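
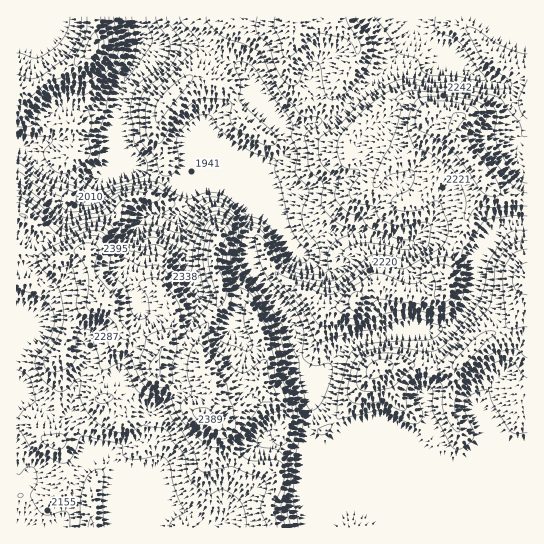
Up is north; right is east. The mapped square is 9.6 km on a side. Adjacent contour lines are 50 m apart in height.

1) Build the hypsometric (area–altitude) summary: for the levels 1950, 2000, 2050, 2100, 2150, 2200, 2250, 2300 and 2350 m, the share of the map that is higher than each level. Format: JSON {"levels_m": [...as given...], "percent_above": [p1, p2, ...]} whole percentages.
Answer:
{"levels_m": [1950, 2000, 2050, 2100, 2150, 2200, 2250, 2300, 2350], "percent_above": [93, 87, 80, 71, 53, 38, 26, 15, 7]}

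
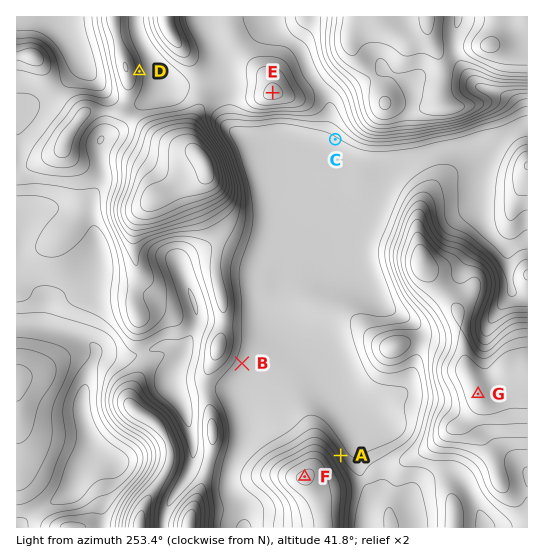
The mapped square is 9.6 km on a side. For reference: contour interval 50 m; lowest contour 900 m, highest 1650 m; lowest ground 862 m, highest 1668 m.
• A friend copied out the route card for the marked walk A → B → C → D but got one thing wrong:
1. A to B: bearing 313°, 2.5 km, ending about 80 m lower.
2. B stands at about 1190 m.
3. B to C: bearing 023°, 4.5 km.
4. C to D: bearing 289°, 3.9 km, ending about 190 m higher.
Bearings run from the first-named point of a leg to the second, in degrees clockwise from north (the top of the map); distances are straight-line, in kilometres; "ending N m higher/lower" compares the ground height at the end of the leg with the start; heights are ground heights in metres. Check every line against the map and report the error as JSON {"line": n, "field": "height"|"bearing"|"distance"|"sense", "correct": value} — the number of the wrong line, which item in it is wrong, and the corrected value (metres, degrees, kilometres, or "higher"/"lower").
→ {"line": 2, "field": "height", "correct": 1070}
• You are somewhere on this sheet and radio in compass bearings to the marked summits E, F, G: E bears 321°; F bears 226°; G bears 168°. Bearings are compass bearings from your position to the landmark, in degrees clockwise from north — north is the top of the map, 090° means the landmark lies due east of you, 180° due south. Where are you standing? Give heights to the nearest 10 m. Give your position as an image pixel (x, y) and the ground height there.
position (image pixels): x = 462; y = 325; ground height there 1450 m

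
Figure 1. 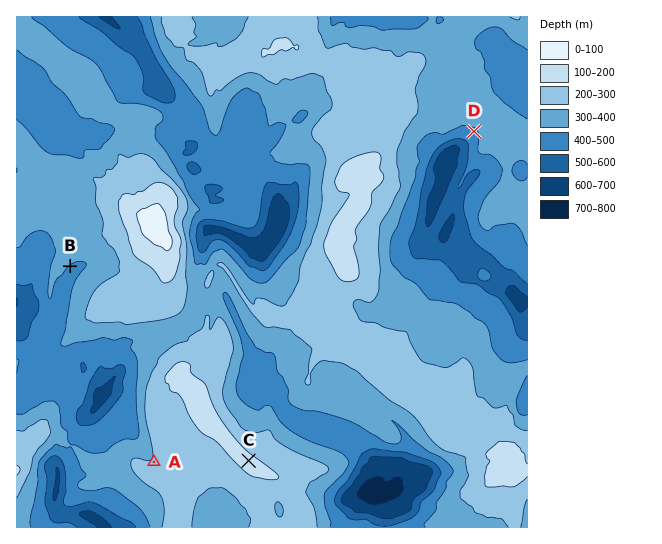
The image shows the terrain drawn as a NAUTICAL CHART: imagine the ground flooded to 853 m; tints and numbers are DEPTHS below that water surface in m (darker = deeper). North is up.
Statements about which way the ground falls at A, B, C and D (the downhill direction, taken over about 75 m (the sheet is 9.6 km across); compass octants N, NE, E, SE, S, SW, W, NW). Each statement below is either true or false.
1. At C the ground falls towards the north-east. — true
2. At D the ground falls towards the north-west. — false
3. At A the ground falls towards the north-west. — true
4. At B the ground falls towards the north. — false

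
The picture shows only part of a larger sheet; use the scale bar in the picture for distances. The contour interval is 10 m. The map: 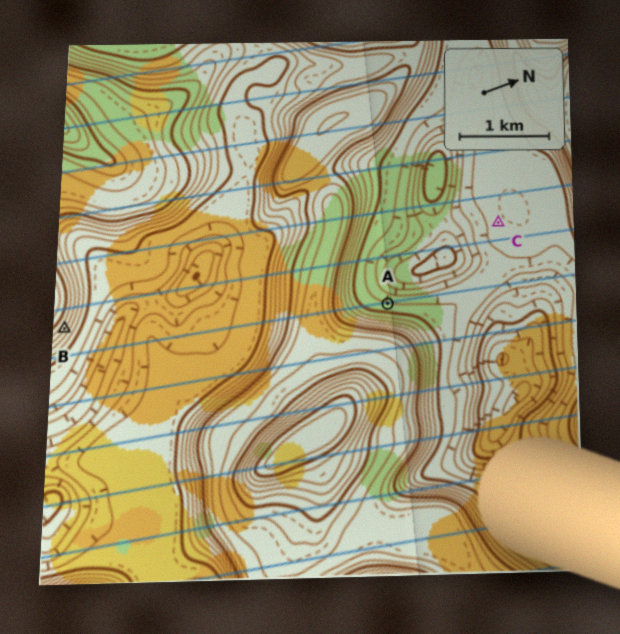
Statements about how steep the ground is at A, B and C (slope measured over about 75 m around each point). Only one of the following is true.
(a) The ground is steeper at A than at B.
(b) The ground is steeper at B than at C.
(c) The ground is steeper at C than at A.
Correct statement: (b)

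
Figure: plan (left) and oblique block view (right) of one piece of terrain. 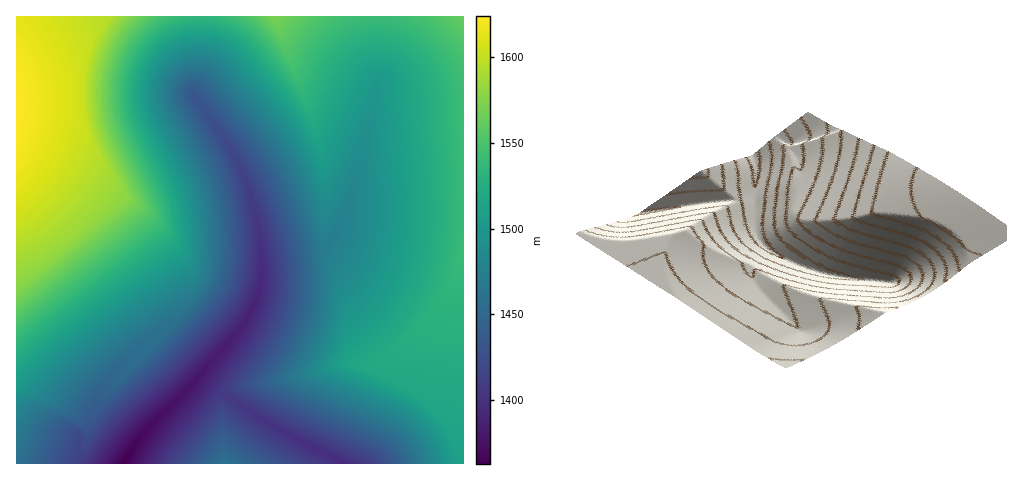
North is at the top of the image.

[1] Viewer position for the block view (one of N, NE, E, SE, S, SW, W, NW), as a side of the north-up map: NE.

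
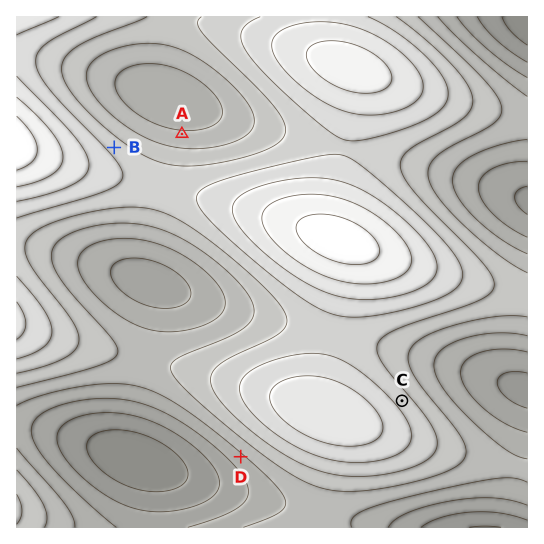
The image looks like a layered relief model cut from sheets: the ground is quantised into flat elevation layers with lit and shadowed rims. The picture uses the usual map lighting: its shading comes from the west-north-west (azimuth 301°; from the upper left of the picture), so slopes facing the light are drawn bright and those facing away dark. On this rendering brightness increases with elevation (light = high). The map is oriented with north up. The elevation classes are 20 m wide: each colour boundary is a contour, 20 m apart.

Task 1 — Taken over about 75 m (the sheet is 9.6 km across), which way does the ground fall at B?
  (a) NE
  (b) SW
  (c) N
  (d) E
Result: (a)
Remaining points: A N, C NE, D SW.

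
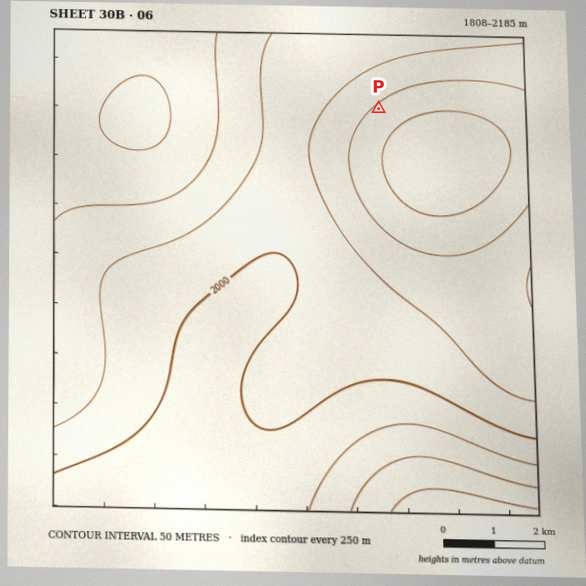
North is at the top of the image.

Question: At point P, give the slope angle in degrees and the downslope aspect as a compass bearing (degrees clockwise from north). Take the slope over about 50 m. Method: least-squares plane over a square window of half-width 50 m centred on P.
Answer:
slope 5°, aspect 139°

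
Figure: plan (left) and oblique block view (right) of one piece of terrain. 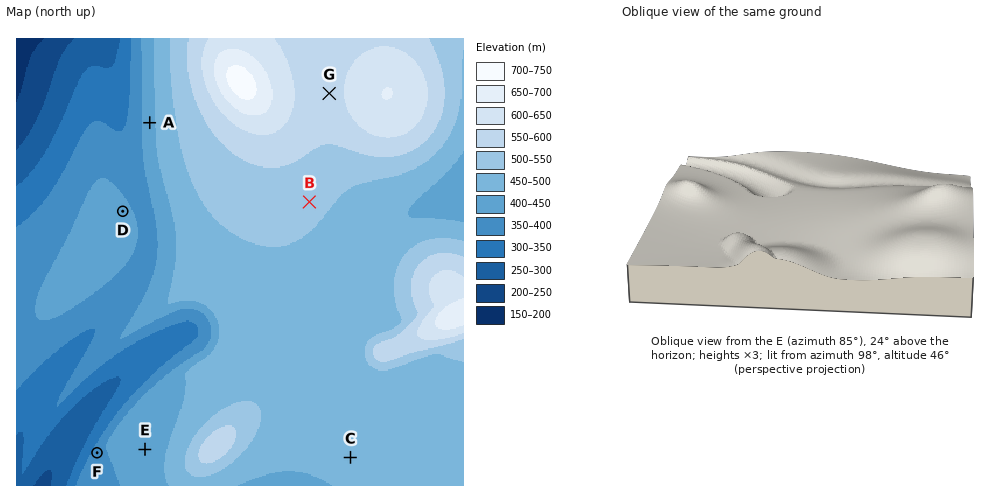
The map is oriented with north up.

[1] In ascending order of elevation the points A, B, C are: A C B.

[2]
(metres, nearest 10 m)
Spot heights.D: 410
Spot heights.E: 420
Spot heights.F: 380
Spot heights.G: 580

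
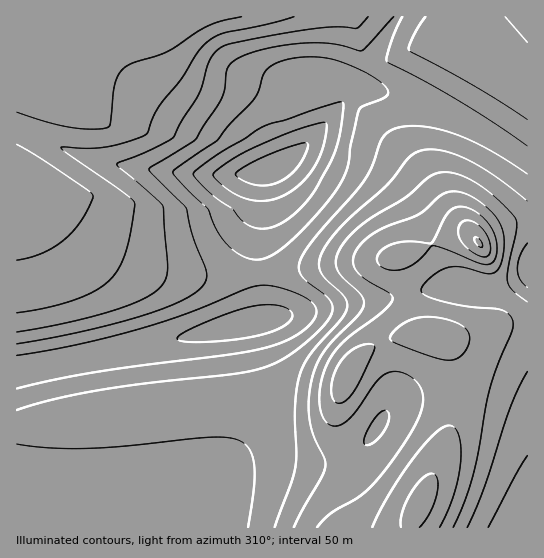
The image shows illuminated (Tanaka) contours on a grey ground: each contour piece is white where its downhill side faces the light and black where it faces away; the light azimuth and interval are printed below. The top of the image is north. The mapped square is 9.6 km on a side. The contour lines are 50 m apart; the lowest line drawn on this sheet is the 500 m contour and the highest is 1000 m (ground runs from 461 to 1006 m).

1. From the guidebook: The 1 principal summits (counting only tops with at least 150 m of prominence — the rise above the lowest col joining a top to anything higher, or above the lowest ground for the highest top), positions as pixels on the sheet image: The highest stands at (479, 243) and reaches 1006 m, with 545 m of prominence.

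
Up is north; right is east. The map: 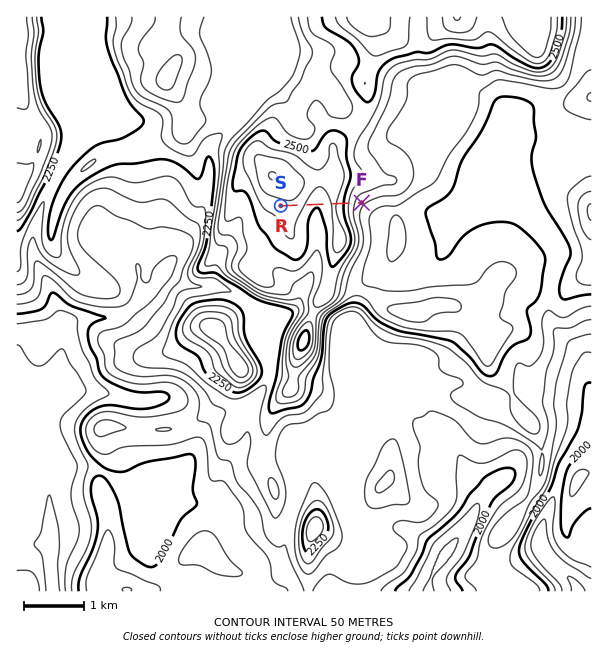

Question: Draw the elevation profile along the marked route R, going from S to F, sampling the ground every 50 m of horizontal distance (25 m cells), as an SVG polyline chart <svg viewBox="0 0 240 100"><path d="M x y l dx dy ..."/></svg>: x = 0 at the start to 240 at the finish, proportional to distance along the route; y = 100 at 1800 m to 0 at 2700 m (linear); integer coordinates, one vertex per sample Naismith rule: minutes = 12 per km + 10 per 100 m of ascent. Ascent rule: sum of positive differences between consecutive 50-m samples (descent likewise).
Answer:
<svg viewBox="0 0 240 100"><path d="M0 13l9 0 9-1 9 0 9 1 8 0 9 1 9 1 9 2 9 1 9 2 9 1 9 1 8-1 9-1 9-1 9-1 9-1 9-1 9 1 9 2 9 3 8 4 9 3 9 3 9 2 9 2 9 1"/></svg>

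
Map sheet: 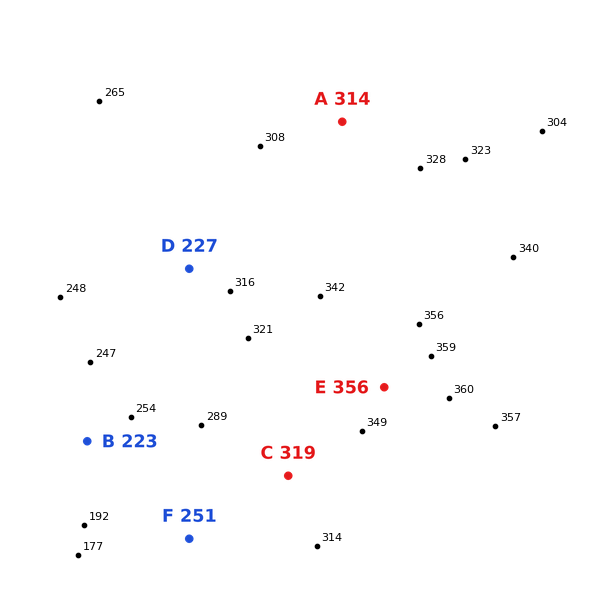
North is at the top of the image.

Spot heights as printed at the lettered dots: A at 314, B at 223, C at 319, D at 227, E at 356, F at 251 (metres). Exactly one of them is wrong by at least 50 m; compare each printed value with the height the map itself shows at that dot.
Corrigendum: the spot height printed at D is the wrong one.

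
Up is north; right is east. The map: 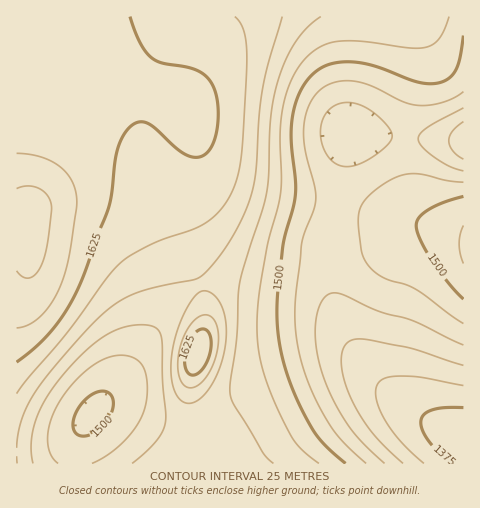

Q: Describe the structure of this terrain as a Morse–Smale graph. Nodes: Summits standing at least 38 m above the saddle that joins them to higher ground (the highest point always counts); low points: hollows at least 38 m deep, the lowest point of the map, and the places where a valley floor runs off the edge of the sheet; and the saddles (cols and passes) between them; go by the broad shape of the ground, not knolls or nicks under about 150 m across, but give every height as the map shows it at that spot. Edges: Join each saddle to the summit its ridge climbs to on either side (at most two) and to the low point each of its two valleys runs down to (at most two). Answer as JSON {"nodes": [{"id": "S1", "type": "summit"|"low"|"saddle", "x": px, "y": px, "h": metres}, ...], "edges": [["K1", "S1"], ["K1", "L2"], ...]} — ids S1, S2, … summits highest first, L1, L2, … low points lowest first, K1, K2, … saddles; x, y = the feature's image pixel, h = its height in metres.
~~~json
{"nodes": [
{"id": "S1", "type": "summit", "x": 28, "y": 211, "h": 1685},
{"id": "S2", "type": "summit", "x": 197, "y": 353, "h": 1650},
{"id": "S3", "type": "summit", "x": 463, "y": 245, "h": 1529},
{"id": "L1", "type": "low", "x": 463, "y": 441, "h": 1357},
{"id": "L2", "type": "low", "x": 463, "y": 141, "h": 1407},
{"id": "L3", "type": "low", "x": 92, "y": 414, "h": 1494},
{"id": "K1", "type": "saddle", "x": 148, "y": 88, "h": 1628},
{"id": "K2", "type": "saddle", "x": 199, "y": 285, "h": 1574},
{"id": "K3", "type": "saddle", "x": 194, "y": 426, "h": 1562},
{"id": "K4", "type": "saddle", "x": 335, "y": 208, "h": 1467}],
"edges": [["K1", "S1"], ["K1", "L2"], ["K1", "L3"], ["K2", "S1"], ["K2", "S2"], ["K2", "L1"], ["K2", "L3"], ["K3", "S1"], ["K3", "S2"], ["K3", "L1"], ["K3", "L3"], ["K4", "S1"], ["K4", "S3"], ["K4", "L1"], ["K4", "L2"]]}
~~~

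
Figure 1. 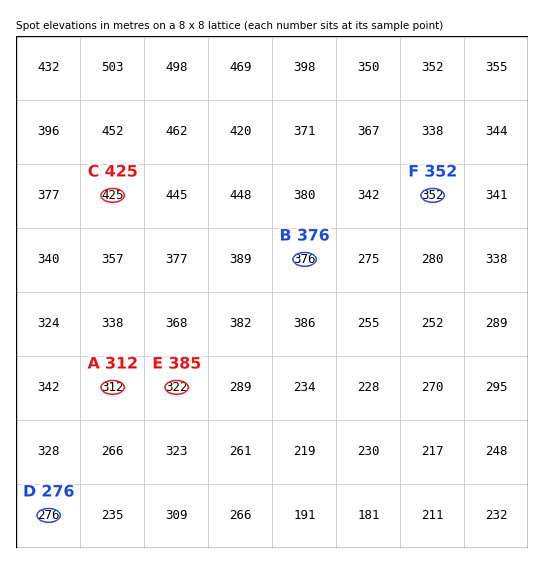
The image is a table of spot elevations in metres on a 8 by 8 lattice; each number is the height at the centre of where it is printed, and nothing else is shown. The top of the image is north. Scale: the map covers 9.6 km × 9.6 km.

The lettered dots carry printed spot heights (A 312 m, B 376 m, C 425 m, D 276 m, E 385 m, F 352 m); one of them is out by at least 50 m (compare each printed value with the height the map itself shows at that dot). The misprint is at E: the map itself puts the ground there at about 322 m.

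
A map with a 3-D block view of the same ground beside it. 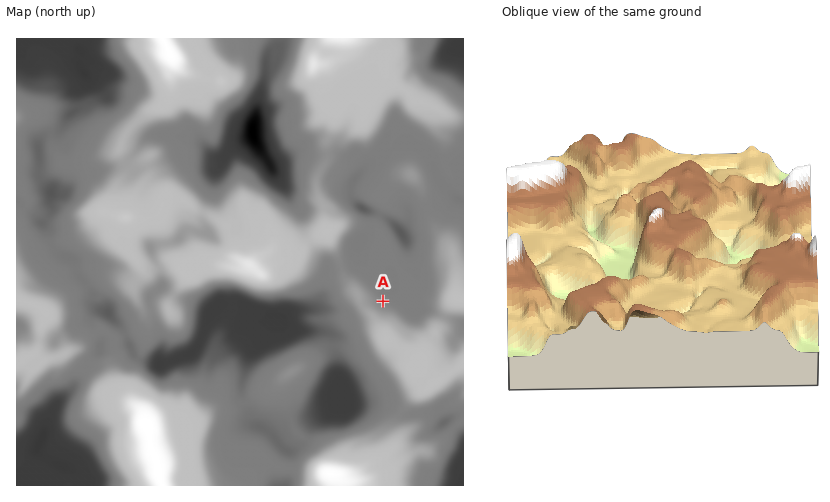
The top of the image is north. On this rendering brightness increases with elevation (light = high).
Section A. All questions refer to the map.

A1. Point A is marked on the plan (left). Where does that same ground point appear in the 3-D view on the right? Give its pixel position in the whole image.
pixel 635 297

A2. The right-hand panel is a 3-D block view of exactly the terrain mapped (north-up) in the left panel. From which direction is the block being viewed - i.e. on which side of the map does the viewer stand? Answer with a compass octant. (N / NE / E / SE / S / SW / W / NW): E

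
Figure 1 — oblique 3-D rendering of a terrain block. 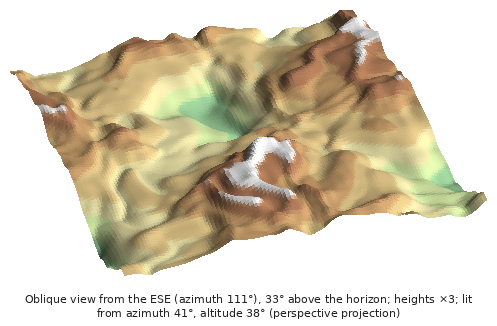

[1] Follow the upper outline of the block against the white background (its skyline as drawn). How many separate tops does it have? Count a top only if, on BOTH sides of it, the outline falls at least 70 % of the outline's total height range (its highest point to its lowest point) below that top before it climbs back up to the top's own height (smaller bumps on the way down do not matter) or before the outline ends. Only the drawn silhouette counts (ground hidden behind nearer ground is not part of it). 0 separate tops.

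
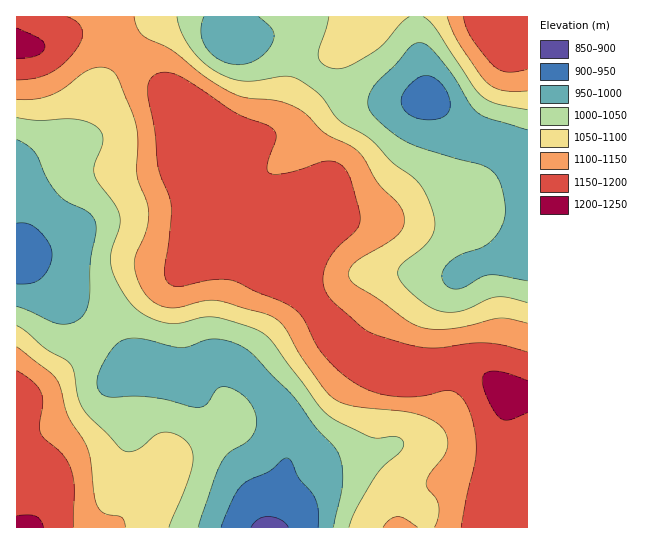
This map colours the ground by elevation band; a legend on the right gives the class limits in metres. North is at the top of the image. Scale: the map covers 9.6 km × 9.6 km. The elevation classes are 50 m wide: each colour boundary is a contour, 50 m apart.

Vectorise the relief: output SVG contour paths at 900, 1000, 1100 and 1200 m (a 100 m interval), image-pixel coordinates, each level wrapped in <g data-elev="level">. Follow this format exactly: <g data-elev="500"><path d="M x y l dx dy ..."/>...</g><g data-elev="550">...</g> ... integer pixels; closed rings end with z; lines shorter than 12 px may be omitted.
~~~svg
<g data-elev="900"><path d="M251 527l7-8 11-3 12 4 7 7"/></g><g data-elev="1000"><path d="M198 527l17-49 7-17 8-9 18-11 6-8 3-11-3-12-5-9-7-7-9-5-8-2-8 2-10 14-8 4-8 0-37-9-19-2-24 1-7-2-5-4-2-5 2-13 12-23 6-6 6-4 8-2 10 1 30 7 11 2 8-2 17-6 12-1 19 5 14 10 41 42 22 30 18 19 6 9 3 13 1 16-10 44"/><path d="M527 281l-36-6-9 2-23 12-8-1-6-3-3-6 0-5 6-11 11-8 27-10 8-7 7-9 3-10 1-10-5-27-6-9-10-7-61-17-22-10-14-10-14-14-5-8 0-8 3-8 4-7 20-19 14-17 6-5 7 0 9 6 14 15 11 15 14 25 7 8 12 6 38 12"/><path d="M17 139l11 7 7 7 12 26 11 15 9 8 23 12 5 7 1 8-6 33-1 39-3 10-5 7-10 5-12 1-42-18"/><path d="M259 17l14 13 1 5-1 7-6 9-9 8-9 4-11 2-9-2-8-3-8-5-6-6-4-7-2-8 0-8 3-9"/></g><g data-elev="1100"><path d="M125 527l-3-9-17-5-5-3-3-5-3-11-5-43-5-10-16-26-11-34-7-9-33-25"/><path d="M418 527l-13-9-7-1-8 2-7 8"/><path d="M527 323l-26-5-47 10-16 1-13-1-16-6-31-23-23-14-4-4-2-6 3-9 9-8 35-21 6-8 3-8-2-8-3-7-22-23-16-28-11-9-26-13-19-19-12-8-19-6-33-3-24-12-17-11-30-24-28-14-5-7-4-12"/><path d="M17 99l18 0 16-4 12-6 22-17 9-4 12 0 8 4 5 9 17 42 2 18-1 34 11 34-1 20-11 25-2 8 3 15 7 16 10 9 13 6 11 0 24-7 13-1 55 16 8 4 6 6 21 36 20 28 10 10 8 3 12 3 59 7 14 5 11 7 8 10 0 13-4 9-14 18-3 8 2 6 7 8 3 8 0 12-4 10"/><path d="M447 17l12 26 27 39 8 5 8 3 25 1"/></g><g data-elev="1200"><path d="M44 527l-3-7-6-4-18 0"/><path d="M527 380l-20-7-13-2-9 3-3 7 7 20 6 12 6 6 4 1 5 0 17-7"/><path d="M17 58l12 0 8-3 6-4 2-5-2-4-4-4-22-10"/></g>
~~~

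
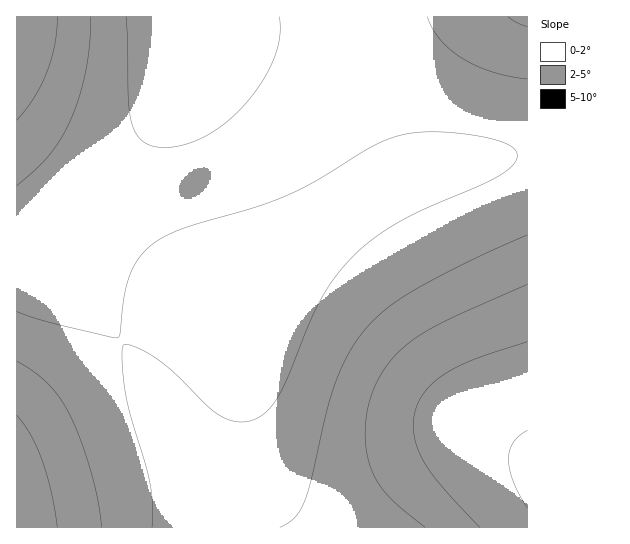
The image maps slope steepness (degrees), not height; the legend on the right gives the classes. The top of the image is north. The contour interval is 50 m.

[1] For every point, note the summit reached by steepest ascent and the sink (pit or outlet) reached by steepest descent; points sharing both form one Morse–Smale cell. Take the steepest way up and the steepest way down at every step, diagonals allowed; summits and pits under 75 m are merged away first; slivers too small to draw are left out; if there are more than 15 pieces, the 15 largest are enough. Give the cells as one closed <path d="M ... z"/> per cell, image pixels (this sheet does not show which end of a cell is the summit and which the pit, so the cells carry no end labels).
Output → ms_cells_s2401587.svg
<path d="M527 155l-13 0-67 9-38 12-44 24-51 36-45 37-32 32-14-5-29 1-40 18-36 24-102 82 0 102 511 1z"/><path d="M527 16l-338 0-2 33-8 30-11 24-19 30-30 36-77 80-26 5 0 169 86-68 52-36 24-12 23-7 22 0 14 5 32-32 45-37 31-23 40-25 30-15 32-9 67-9 13 0z"/><path d="M187 16l-171 1 1 236 10 0 15-4 77-80 30-36 19-30 13-32 7-32z"/>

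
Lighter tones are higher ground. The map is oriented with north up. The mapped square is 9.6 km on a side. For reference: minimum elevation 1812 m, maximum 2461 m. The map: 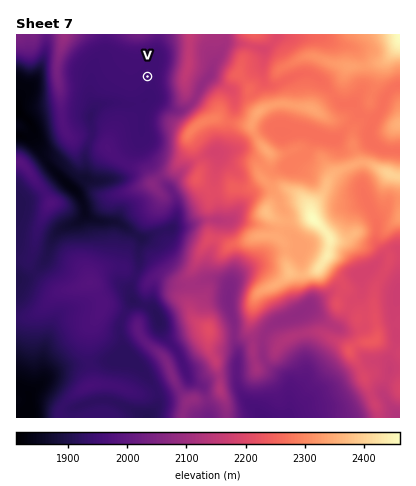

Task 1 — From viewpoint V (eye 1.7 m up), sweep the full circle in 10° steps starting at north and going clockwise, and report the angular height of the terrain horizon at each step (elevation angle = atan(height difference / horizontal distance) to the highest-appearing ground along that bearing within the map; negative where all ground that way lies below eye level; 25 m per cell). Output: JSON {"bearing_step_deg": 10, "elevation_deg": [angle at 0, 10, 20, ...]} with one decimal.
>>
{"bearing_step_deg": 10, "elevation_deg": [3.3, 2.4, 2.4, 3.9, 7.2, 8.6, 9.8, 11.0, 12.0, 12.5, 12.2, 10.9, 10.0, 11.1, 11.3, 9.9, 5.6, 2.8, 2.3, 0.5, 0.4, 0.6, 0.1, 0.5, 0.6, 0.9, 1.7, 2.1, 2.5, 3.2, 2.9, 1.1, 1.3, 2.4, 3.6, 3.9]}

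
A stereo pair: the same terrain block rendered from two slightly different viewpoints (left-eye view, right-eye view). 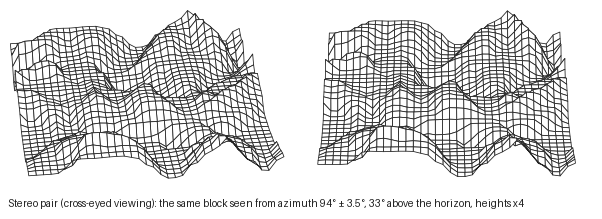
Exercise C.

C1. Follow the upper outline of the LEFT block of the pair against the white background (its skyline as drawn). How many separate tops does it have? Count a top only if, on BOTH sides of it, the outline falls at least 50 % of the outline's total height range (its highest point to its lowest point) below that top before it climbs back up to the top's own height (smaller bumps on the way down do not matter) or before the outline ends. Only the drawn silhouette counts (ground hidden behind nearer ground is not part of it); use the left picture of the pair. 0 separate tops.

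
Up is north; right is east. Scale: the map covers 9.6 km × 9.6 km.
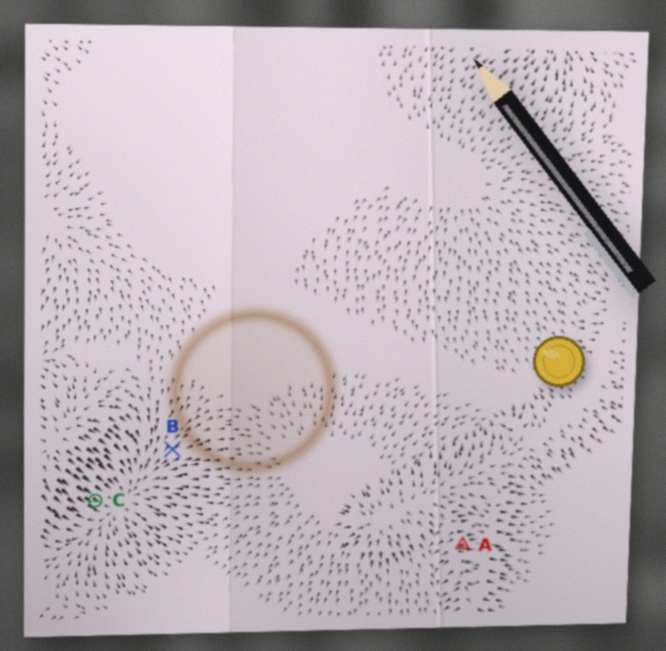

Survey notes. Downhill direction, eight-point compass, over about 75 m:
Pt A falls E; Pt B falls SW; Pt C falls SE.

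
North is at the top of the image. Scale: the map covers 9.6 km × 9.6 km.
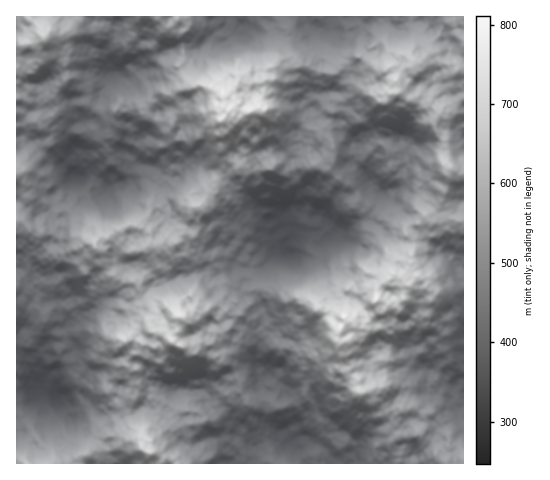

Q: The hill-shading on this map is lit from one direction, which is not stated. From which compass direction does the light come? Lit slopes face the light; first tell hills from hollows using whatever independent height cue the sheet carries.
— N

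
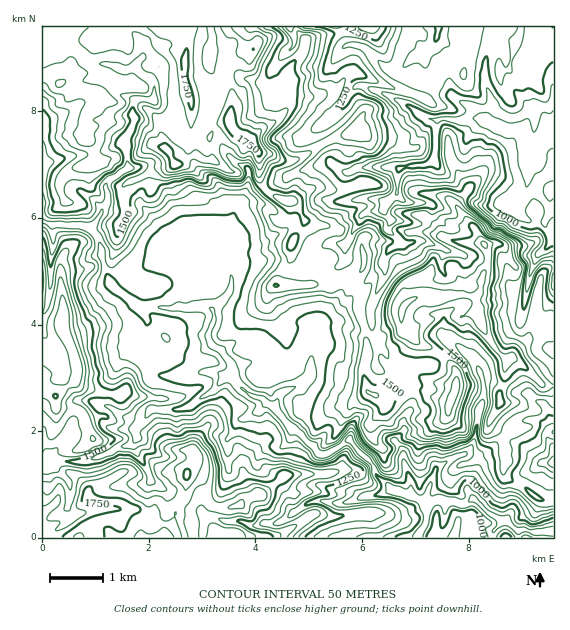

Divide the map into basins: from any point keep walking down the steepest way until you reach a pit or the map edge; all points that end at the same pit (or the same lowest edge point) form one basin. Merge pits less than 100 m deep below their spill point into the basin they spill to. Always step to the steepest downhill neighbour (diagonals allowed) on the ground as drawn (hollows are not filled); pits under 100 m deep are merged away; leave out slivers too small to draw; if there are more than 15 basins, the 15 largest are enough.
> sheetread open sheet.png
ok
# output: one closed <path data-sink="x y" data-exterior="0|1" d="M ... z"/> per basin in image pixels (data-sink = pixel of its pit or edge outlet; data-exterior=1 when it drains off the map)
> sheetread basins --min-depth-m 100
<path data-sink="549 132" data-exterior="0" d="M553 26l-510 0-1 155 17 2 9-12 8-4 15-4 14 0 7 4 15 16 18-8 10-6 14-2 12-4 12-8 19 6-2-25 6-10 13-4 6 9 16 8 6 8 2 5 0 27 6 10 19 12 9 1 12 18-4 11-10 13-1 17-4 6-4 14-5 4 56 0 10-6 11 0 0 8 8 8-3 17 6 15 2 17-4 31 3 13 5 6 8 3 12 0 16-7 10-1 18 9 12 4 4-1 6-18 0-10-3-5-14-15-21-10-17-15 1-21 6-6 14-6 10 3 27-4 12 3 5-2 1 20 4 12 15 24 10 8 5-1 7 4 24 23 10 1z"/><path data-sink="553 532" data-exterior="1" d="M229 122l-13 4-6 10 2 25-19-6-12 8-12 4-14 2-10 6-18 8-19-18-17-2-23 8-9 12-17 0 0 206 13 7 0 7 4 4 17 2 6 3 7 19 10 14 2 8 12 24 11-6 5 0 11 6 11 0 8-4 22-3 7 5 12 4 5 8 2 12 6 6-4 8 1 10 9 10 9 5 325 0 1-37-17-3-16-13-14-7-4-5 3-10-3-23-1-4-13-12 12-23-2-8 6-12 2-21-10-9-15-24-4-12-1-18-14-3-26 4-14-3-14 6-7 8 1 22 16 12 21 10 14 15 3 5 0 10-6 19-16-4-18-9-10 1-16 7-12 0-8-3-5-6-3-13 4-31-2-17-6-15 3-17-8-8 0-8-11 0-10 6-56 0 5-4 4-14 4-6 1-17 10-13 4-11-12-18-9-1-19-12-6-10 0-27-2-5-6-8-16-8z"/><path data-sink="553 463" data-exterior="1" d="M512 358l-6 5-1 18-6 12 2 8-12 24 13 11 1 4 3 19-3 9 2 8 20 11 12 11 7 3 9 0 1-114-11-2-16-16z"/>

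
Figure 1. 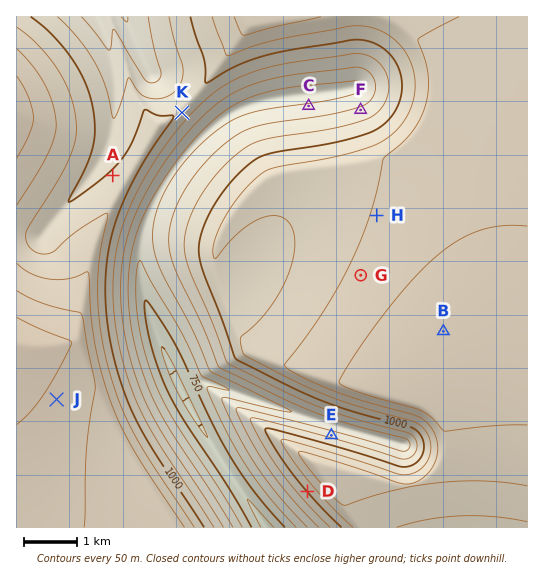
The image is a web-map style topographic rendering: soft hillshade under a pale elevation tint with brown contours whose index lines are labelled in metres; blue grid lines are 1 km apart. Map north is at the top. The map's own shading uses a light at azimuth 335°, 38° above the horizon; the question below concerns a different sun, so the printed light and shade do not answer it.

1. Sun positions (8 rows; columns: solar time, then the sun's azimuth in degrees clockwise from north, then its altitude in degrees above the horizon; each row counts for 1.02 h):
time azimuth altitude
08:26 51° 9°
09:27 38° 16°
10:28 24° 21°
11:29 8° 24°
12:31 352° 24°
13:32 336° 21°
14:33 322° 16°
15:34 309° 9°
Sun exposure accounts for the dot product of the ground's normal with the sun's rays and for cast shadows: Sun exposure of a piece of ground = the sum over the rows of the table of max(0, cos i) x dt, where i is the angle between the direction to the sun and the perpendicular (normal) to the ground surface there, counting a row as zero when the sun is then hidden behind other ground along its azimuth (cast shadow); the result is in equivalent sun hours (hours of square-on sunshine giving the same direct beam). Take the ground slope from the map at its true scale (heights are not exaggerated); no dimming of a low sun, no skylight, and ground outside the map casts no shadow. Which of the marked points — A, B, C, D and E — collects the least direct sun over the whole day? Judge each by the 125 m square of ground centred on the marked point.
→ D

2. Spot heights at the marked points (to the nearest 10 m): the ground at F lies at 910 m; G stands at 1110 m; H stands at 1100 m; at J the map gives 1190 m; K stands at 990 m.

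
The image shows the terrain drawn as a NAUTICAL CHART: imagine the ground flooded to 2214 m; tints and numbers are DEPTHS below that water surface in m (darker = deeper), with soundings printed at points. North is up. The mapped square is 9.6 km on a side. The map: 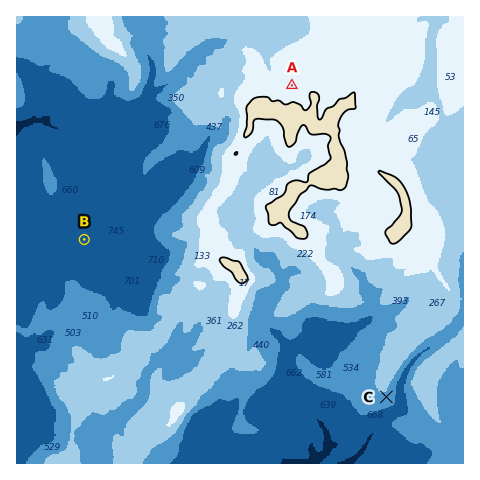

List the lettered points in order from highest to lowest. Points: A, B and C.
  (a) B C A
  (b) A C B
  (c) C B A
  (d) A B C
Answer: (b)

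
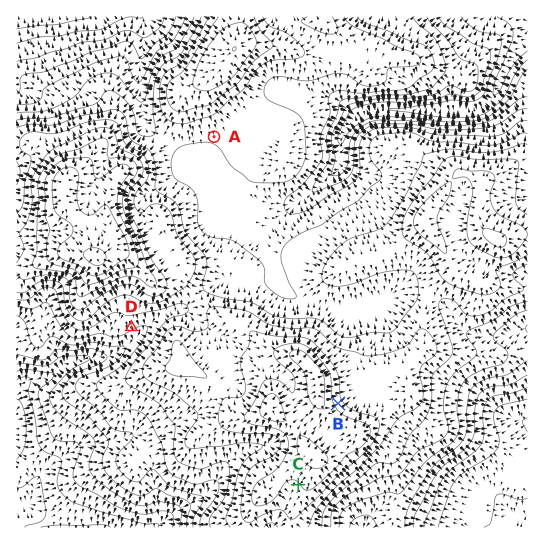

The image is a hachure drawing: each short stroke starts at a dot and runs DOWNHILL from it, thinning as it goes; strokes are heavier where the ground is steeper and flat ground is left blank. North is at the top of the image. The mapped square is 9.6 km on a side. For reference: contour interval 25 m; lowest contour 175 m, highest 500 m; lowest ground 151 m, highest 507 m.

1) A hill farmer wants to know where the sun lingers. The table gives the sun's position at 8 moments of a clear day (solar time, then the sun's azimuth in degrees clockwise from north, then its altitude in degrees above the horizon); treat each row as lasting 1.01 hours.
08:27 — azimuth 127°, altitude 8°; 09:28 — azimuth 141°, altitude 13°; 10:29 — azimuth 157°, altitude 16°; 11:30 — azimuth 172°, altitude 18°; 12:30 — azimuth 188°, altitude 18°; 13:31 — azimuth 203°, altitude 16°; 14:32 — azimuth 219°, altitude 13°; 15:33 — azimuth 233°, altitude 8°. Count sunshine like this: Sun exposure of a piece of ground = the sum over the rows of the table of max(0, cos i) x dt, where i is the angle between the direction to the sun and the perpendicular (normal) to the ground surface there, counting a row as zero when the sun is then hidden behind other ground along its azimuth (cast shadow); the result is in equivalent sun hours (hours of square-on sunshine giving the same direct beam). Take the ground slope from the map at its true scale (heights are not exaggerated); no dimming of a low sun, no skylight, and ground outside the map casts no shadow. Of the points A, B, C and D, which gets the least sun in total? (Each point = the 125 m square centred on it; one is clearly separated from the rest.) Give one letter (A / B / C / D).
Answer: B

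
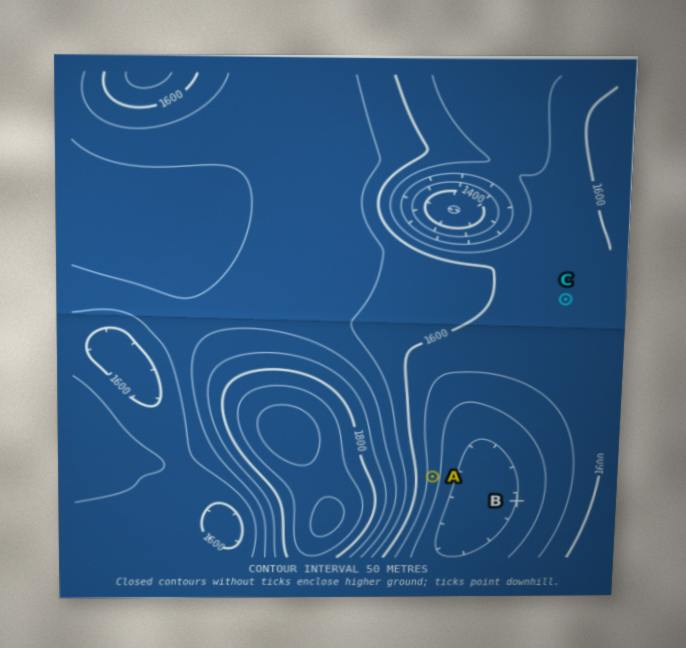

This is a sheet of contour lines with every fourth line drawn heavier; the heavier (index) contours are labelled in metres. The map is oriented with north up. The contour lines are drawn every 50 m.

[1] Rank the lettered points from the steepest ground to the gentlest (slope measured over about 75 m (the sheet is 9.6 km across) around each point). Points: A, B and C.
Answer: A B C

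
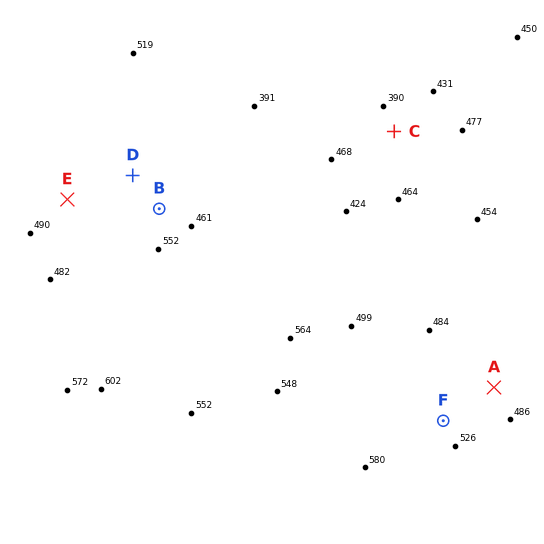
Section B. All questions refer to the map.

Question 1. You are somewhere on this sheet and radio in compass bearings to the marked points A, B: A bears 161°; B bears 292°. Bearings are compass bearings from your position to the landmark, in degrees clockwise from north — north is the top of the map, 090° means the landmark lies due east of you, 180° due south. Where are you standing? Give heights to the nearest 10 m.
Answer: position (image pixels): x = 477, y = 337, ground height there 470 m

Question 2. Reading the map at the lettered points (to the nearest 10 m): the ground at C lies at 400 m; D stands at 500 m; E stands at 520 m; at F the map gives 530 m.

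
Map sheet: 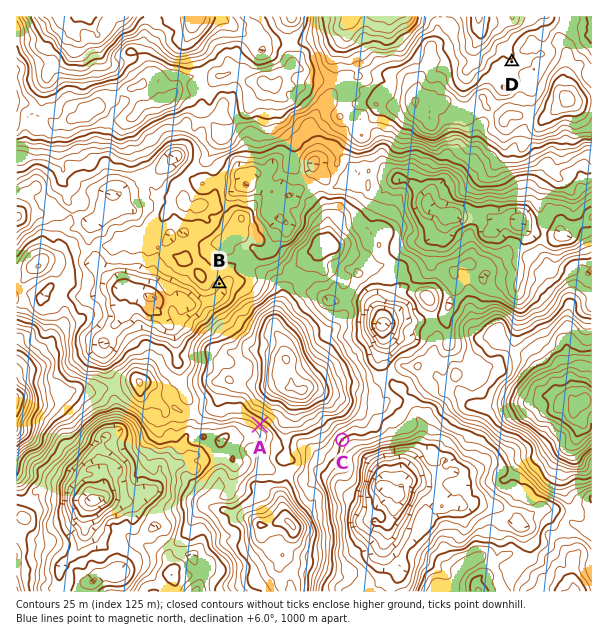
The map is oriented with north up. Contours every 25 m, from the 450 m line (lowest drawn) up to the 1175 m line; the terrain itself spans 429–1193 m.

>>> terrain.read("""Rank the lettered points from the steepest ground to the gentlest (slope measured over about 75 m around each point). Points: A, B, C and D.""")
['A', 'C', 'B', 'D']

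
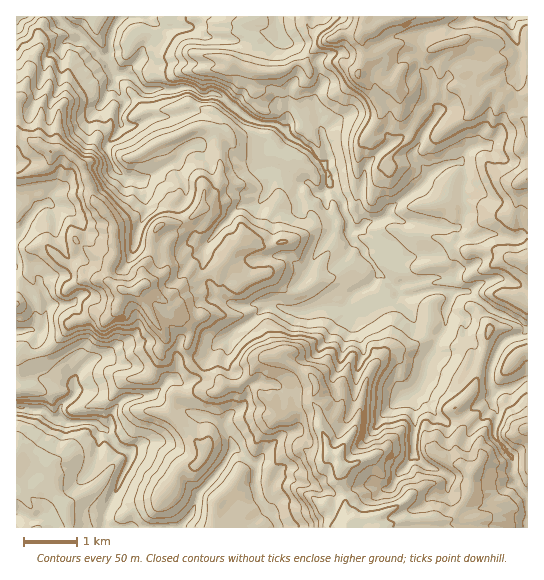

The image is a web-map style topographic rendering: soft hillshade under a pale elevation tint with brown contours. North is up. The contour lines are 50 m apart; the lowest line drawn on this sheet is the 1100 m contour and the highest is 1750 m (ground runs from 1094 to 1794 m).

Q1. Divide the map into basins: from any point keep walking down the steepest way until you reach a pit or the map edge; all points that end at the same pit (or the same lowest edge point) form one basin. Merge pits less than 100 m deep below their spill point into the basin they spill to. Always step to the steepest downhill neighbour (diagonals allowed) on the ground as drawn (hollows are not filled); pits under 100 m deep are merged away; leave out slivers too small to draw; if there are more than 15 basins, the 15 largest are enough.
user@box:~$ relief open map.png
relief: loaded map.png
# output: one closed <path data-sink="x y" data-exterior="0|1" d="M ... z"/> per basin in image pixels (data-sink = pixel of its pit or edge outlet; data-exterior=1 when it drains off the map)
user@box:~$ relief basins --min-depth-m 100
<path data-sink="17 17" data-exterior="1" d="M393 16l-376 0-1 117 35 19 10-3 13 8 9 9 9 24 1 9 20 24 3 30-7 13 0 16 16 9 10 0 10-7 27 25 3 6 14 14 2 6-4 11 1 15 9 10 22 9 6 5 14 0 12-10 8-14 7-4 13-1 33 21 4 6-3 20 6 8 1 16 7 15 0 7 4 6 4 0 4 3 1 5-1 18 6 17 0 17 3 4 1 9 178 0 1-406-9-5-24-28-5 0-6 5-5-9 0-7 14-13-23-18-5-7-20 4-12 5-28-6-11 2-17 11-11 1-5-23 30-15z"/><path data-sink="21 407" data-exterior="0" d="M17 133l-1 394 331 1-2-30-6-17 1-18-1-5-4-3-4 0-4-6 0-7-7-15-1-16-6-8 3-20-4-6-33-21-13 1-7 4-8 14-12 10-14 0-6-5-22-9-9-10-1-15 4-11-2-6-14-14-3-6-27-25-10 7-10 0-16-9 0-16 7-13-3-30-20-24-1-9-9-24-9-9-13-8-10 3z"/><path data-sink="510 17" data-exterior="1" d="M527 16l-133 0-17 11-12 4-4 3 0 7 4 16 8 0 21-12 11-2 28 6 12-5 20-4 5 7 23 18-14 13 0 7 5 9 6-5 5 0 22 26 10 6z"/>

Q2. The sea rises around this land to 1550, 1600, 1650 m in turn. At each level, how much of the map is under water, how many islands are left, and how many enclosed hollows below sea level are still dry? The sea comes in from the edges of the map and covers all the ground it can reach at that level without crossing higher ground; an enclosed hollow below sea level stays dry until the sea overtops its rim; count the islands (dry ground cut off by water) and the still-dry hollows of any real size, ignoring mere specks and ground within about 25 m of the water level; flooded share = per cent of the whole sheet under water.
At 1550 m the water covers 77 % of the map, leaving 1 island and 0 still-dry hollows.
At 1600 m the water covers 87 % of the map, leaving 1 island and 0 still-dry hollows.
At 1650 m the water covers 94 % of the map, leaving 1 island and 0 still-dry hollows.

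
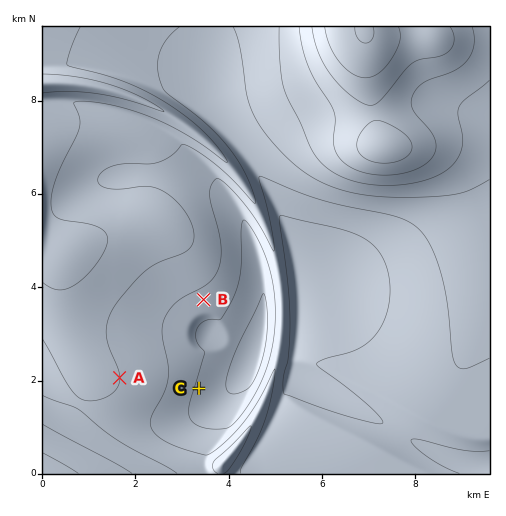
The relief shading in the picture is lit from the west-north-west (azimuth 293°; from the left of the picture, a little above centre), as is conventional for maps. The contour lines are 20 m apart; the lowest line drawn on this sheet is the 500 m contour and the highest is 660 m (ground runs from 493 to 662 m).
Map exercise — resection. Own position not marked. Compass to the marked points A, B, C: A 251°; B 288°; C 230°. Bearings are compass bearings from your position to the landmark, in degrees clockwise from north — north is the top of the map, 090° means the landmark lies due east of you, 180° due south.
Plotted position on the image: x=277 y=323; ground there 525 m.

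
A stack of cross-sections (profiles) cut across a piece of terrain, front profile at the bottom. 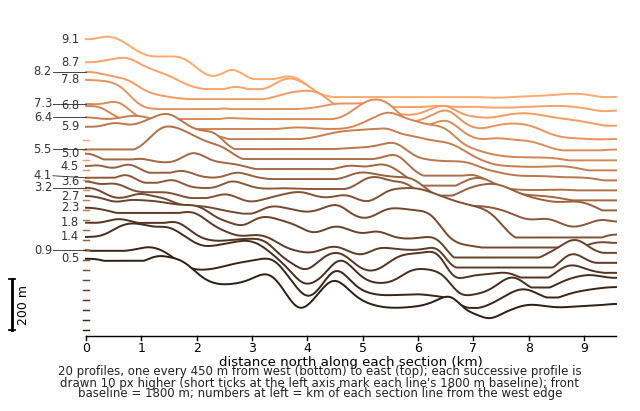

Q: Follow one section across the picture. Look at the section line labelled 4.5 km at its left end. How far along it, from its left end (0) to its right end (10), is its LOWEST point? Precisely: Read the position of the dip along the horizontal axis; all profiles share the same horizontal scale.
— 10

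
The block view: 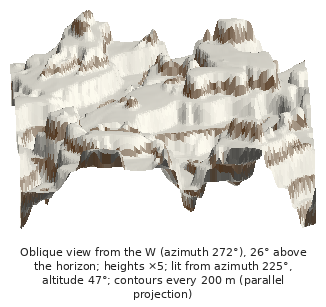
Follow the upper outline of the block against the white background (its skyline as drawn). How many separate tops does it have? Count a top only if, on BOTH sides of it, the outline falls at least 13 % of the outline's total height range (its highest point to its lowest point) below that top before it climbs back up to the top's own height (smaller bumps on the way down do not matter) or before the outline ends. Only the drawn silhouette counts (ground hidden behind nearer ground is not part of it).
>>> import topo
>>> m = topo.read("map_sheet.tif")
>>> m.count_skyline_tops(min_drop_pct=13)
2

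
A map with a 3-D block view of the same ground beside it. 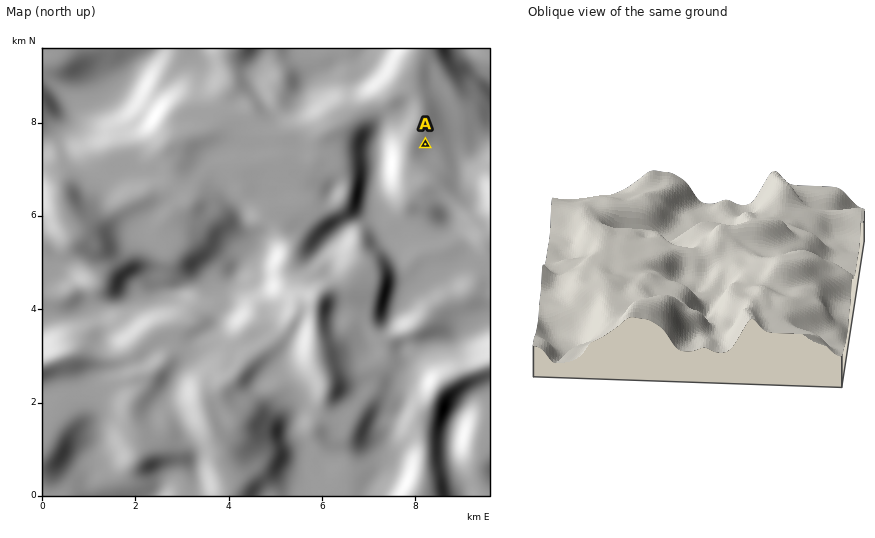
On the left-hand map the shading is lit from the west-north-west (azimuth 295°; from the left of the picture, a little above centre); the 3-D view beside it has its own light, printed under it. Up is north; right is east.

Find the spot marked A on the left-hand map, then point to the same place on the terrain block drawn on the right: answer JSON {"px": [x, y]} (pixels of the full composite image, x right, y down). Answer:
{"px": [619, 199]}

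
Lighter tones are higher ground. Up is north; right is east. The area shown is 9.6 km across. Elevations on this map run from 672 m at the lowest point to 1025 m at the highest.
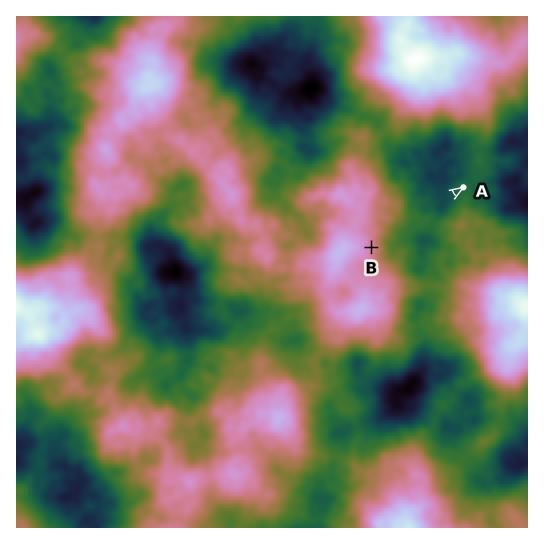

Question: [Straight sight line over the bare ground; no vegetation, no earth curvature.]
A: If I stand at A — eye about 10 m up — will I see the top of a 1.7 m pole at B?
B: Yes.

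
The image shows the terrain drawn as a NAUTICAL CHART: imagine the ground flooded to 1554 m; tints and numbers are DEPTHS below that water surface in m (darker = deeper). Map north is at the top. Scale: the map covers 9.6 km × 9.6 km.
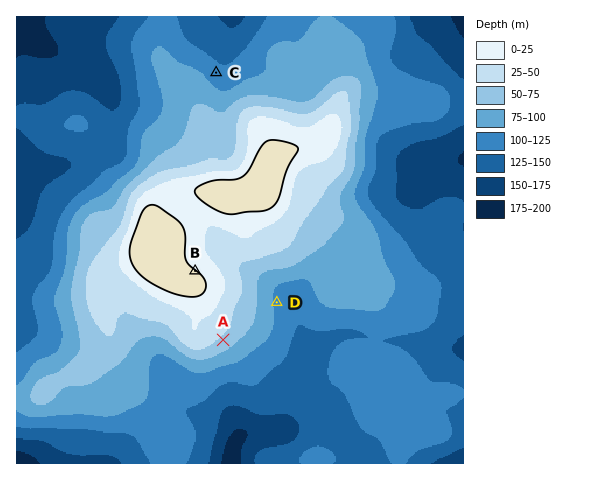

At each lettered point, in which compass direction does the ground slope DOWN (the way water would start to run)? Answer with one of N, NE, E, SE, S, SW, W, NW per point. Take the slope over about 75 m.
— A SE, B NE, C NE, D E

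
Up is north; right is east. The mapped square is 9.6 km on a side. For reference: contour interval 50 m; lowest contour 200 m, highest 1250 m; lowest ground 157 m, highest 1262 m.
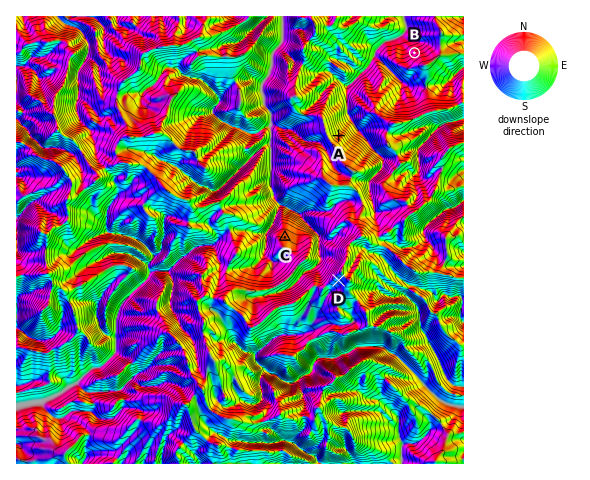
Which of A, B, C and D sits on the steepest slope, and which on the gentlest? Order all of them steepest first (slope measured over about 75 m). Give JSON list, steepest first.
["A", "B", "D", "C"]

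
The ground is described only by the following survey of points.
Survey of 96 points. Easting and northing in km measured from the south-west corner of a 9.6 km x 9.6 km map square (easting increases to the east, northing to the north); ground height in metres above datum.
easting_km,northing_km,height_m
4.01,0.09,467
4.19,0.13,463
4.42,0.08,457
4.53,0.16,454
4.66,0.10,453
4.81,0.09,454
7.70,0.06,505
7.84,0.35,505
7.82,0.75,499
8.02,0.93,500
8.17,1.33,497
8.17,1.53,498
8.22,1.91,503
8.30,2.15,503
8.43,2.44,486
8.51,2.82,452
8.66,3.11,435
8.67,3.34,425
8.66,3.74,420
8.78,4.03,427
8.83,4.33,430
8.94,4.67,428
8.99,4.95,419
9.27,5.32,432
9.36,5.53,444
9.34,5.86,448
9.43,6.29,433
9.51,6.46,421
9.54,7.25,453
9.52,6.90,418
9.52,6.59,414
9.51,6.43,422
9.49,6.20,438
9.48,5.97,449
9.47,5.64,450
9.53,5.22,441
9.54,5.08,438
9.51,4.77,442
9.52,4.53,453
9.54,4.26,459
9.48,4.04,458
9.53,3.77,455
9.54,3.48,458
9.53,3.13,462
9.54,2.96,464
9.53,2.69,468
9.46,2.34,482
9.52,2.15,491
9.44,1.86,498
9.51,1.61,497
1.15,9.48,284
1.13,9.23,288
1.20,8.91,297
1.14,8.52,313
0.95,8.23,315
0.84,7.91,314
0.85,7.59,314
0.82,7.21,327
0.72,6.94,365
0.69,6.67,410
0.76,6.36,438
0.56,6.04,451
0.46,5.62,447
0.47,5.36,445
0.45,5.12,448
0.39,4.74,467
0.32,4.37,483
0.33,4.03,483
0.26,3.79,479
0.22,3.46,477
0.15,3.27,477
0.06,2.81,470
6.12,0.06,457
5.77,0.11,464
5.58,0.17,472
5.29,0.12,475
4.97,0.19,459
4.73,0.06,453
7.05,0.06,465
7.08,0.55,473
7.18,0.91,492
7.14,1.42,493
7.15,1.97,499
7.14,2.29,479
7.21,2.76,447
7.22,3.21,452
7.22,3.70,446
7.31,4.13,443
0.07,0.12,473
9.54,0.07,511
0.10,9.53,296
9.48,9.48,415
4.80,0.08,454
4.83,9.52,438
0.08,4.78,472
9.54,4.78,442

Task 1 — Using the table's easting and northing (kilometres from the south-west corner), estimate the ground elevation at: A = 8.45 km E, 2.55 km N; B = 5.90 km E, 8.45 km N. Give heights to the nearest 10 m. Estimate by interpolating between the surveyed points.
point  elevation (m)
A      480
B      450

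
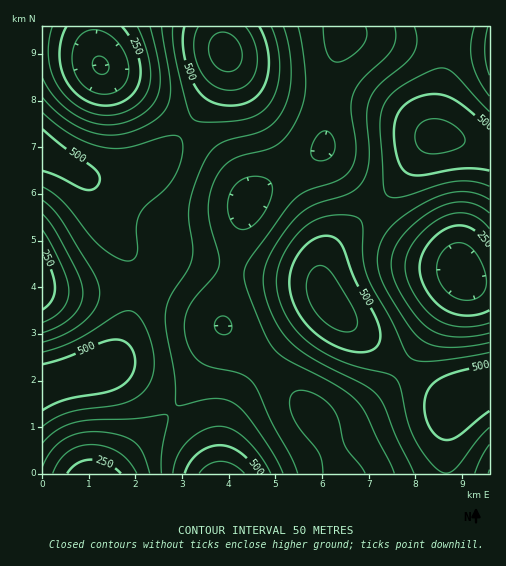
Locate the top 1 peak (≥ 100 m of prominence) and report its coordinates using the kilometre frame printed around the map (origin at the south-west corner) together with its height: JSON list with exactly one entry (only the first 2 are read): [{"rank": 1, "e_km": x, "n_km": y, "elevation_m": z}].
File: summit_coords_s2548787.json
[{"rank": 1, "e_km": 3.94, "n_km": 9.04, "elevation_m": 621}]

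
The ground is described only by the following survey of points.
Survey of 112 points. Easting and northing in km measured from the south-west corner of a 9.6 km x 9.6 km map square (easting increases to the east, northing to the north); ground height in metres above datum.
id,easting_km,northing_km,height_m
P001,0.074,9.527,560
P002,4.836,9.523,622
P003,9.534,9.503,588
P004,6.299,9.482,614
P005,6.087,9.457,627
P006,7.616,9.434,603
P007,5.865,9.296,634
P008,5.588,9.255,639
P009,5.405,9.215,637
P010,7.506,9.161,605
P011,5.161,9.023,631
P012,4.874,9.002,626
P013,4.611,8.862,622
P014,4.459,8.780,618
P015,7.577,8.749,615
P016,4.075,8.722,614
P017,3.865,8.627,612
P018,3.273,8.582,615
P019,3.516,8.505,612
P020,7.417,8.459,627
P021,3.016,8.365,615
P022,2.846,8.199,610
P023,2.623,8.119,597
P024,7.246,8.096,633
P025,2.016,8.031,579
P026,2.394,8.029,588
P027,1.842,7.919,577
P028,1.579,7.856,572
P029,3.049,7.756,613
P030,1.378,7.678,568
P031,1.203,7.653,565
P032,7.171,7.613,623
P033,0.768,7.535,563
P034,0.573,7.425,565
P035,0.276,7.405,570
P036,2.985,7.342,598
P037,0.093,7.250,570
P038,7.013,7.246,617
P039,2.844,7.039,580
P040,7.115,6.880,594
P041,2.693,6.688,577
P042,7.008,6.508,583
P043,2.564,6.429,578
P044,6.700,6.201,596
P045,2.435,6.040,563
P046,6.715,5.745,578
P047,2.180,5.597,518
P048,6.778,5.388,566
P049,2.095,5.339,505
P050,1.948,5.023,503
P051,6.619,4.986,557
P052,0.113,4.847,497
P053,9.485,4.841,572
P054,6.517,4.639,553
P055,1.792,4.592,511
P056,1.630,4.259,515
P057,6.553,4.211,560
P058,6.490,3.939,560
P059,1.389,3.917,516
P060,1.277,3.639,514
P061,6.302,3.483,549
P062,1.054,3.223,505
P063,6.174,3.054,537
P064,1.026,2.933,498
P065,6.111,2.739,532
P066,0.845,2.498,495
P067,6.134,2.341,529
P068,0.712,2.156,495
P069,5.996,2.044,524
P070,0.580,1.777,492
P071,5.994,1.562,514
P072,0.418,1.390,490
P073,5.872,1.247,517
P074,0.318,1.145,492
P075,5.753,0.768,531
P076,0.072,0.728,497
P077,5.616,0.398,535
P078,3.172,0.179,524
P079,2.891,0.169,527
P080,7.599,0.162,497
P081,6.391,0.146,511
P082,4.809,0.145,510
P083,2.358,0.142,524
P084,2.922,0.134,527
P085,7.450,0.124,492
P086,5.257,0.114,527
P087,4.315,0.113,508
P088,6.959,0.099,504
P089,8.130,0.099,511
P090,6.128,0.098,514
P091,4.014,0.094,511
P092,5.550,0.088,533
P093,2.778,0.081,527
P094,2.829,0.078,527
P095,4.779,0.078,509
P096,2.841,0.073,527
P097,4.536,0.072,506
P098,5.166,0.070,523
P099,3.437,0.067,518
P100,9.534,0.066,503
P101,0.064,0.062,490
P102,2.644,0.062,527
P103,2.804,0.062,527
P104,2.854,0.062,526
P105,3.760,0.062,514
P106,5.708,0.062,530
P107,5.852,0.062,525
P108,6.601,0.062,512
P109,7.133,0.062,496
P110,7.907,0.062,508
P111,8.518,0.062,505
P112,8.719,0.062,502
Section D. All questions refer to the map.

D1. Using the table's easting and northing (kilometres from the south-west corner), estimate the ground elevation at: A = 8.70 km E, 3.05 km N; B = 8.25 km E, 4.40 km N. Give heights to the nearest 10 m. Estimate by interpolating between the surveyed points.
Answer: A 540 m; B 580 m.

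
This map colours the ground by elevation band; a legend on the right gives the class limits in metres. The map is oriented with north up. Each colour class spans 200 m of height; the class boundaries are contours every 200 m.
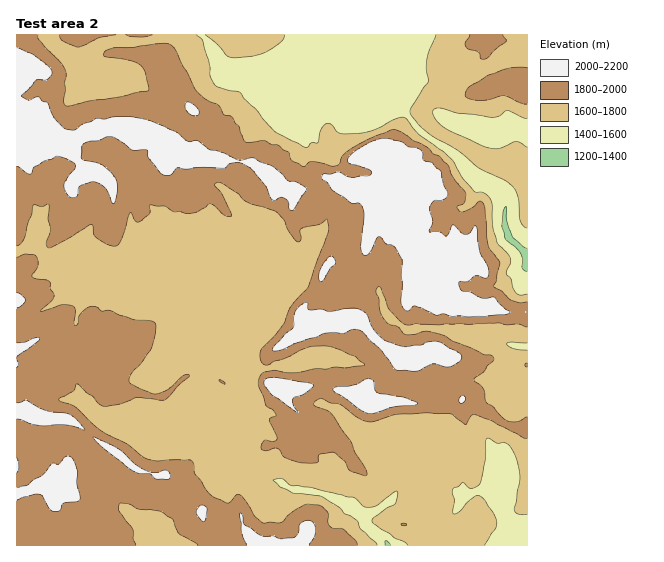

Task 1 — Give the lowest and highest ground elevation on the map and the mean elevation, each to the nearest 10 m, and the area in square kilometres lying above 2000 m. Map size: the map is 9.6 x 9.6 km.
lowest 1320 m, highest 2200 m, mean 1810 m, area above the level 13.1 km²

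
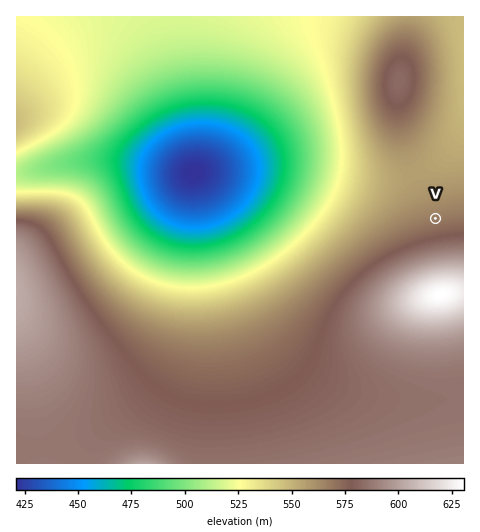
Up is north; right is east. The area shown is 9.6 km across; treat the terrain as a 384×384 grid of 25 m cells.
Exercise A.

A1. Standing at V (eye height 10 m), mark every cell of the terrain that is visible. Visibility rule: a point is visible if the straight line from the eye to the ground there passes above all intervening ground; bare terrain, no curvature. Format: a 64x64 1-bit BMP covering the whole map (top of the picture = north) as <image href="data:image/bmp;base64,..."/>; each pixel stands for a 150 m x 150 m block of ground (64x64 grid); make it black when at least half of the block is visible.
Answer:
<image width="64" height="64" href="data:image/bmp;base64,Qk0+AgAAAAAAAD4AAAAoAAAAQAAAAEAAAAABAAEAAAAAAAACAAATCwAAEwsAAAIAAAAAAAAA////AAAAAAAH4eAAAAAAAAPz4AAAAAAAA//gAAAAAAAB/+AAAAAAAAH/8AAAAAAAAf/4AAAAAAAB//wAAAAAAAP//gAAAAAAA///AAAAAAAD//+AAAAAAAf//8AAAAAAB///4AAAAAAP///wAAAAAA////gAAAAAH///+AAAAAAf///8AAAAAD////4AAAAAP////wAAAAB/////gAAAAH////+AAAAA/////8AAAAD/////wAAAAP/////AAAAA/////4AAAAD////8AAAAAP///8AAAAD4////AAAAA/////4AAAAP////+AAAAD/////wAAAAf/////AAAAB/////4AAAAH/////AAAAAP////8AAAAA/////gAAAAD////+AAAAAH/9//4AAAAAf/z//gAAAAB//H/+AAAAAH////4AAAAAf////gAAAAB////+AAAAAH////4AAAAAf////gAAAAB/////AAAAAH////8AAAAA/////4AAAAB/////wAAAAH/////wAAAAf/////gAAAB//////gAAAD//////wAAAP//////8AAAf///////AAA////////AAB///////+AAD///////8AAD///////wAAD///////AAAH//////8AAAf//////gAAB//////+AAAH//////4AAAf//////AAABw=="/>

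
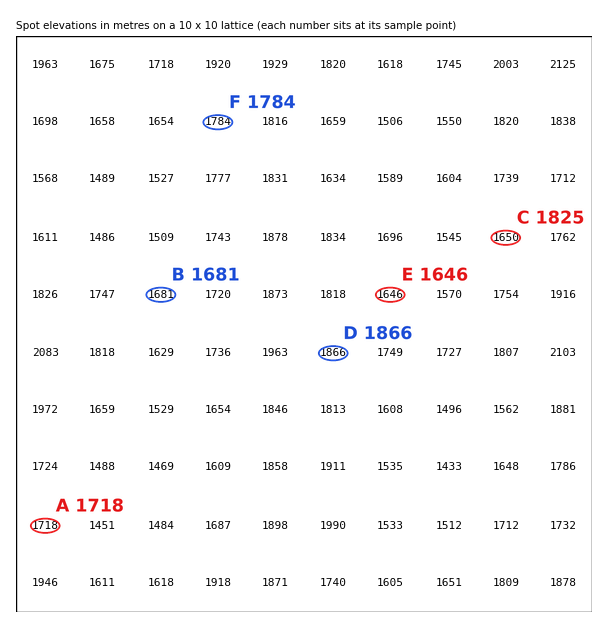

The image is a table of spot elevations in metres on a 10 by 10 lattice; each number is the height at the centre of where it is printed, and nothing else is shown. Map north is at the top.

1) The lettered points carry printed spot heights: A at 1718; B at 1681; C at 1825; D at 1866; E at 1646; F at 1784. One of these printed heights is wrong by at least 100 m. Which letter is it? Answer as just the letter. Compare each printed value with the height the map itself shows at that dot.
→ C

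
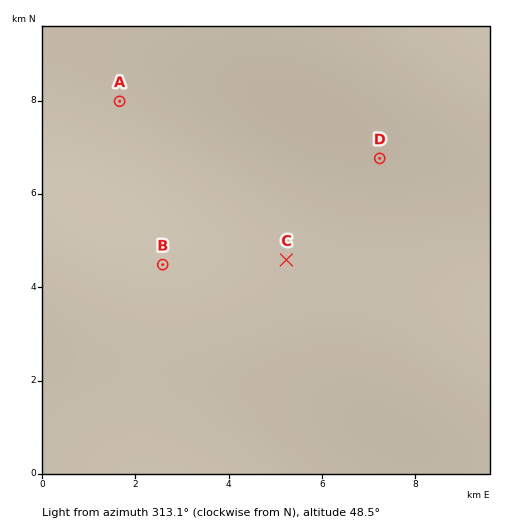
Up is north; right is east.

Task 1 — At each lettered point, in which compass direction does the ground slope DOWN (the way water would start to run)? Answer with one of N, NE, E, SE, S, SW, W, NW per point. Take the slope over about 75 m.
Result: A SW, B N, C NE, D S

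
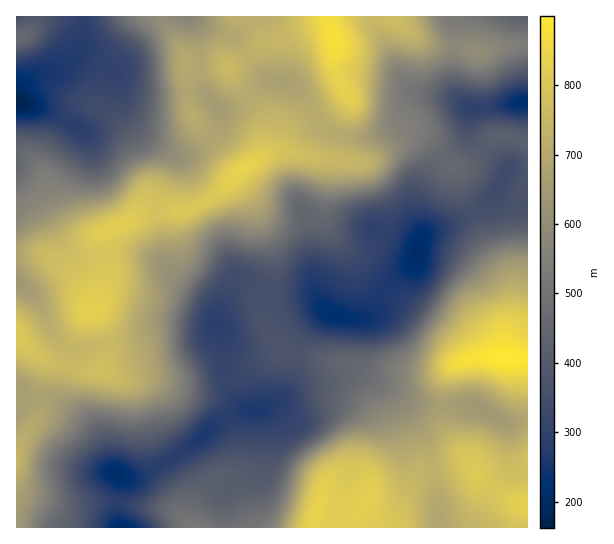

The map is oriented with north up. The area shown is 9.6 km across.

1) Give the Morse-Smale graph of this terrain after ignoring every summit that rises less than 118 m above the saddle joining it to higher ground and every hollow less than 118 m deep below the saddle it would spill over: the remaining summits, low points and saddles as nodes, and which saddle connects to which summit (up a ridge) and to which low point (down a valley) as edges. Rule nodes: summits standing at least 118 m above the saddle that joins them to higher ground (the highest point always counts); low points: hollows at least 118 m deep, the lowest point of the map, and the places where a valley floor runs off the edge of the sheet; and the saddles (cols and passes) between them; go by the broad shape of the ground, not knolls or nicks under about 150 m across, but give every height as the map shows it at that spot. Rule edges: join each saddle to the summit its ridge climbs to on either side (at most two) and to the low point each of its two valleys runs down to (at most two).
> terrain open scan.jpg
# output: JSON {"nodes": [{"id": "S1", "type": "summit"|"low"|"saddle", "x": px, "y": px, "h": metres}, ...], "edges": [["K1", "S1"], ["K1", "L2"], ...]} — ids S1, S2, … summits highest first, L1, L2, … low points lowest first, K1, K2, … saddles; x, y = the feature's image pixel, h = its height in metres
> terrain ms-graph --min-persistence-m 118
{"nodes": [
{"id": "S1", "type": "summit", "x": 507, "y": 358, "h": 900},
{"id": "S2", "type": "summit", "x": 334, "y": 39, "h": 878},
{"id": "S3", "type": "summit", "x": 315, "y": 517, "h": 839},
{"id": "S4", "type": "summit", "x": 243, "y": 169, "h": 838},
{"id": "S5", "type": "summit", "x": 17, "y": 38, "h": 464},
{"id": "L1", "type": "low", "x": 17, "y": 103, "h": 162},
{"id": "L2", "type": "low", "x": 122, "y": 527, "h": 197},
{"id": "L3", "type": "low", "x": 417, "y": 254, "h": 205},
{"id": "L4", "type": "low", "x": 522, "y": 102, "h": 219},
{"id": "K1", "type": "saddle", "x": 67, "y": 367, "h": 755},
{"id": "K2", "type": "saddle", "x": 315, "y": 118, "h": 707},
{"id": "K3", "type": "saddle", "x": 527, "y": 419, "h": 690},
{"id": "K4", "type": "saddle", "x": 445, "y": 157, "h": 456},
{"id": "K5", "type": "saddle", "x": 483, "y": 150, "h": 407},
{"id": "K6", "type": "saddle", "x": 517, "y": 202, "h": 367},
{"id": "K7", "type": "saddle", "x": 270, "y": 291, "h": 360},
{"id": "K8", "type": "saddle", "x": 83, "y": 17, "h": 297}],
"edges": [["K1", "S4"], ["K1", "L1"], ["K1", "L2"], ["K2", "S2"], ["K2", "S4"], ["K2", "L1"], ["K2", "L4"], ["K3", "S1"], ["K3", "S3"], ["K3", "L2"], ["K4", "S2"], ["K4", "S4"], ["K4", "L3"], ["K4", "L4"], ["K5", "S2"], ["K5", "L3"], ["K5", "L4"], ["K6", "S1"], ["K6", "S2"], ["K6", "L2"], ["K6", "L3"], ["K7", "S1"], ["K7", "S4"], ["K7", "L2"], ["K7", "L3"], ["K8", "S2"], ["K8", "S5"], ["K8", "L1"]]}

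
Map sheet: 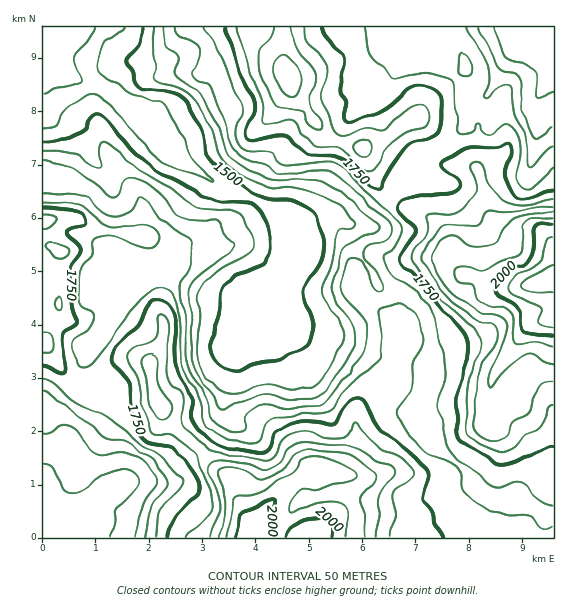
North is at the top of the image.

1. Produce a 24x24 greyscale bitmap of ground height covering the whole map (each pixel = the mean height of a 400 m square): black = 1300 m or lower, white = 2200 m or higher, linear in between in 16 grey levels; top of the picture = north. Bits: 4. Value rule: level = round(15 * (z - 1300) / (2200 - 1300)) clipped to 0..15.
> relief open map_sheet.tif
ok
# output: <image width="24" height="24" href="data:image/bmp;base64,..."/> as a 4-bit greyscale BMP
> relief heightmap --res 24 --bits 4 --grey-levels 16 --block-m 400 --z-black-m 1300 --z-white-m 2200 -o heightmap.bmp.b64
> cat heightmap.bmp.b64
<image width="24" height="24" href="data:image/bmp;base64,Qk2WAQAAAAAAAHYAAAAoAAAAGAAAABgAAAABAAQAAAAAACABAAATCwAAEwsAABAAAAAAAAAAAAAAABEREQAiIiIAMzMzAERERABVVVUAZmZmAHd3dwCIiIgAmZmZAKqqqgC7u7sAzMzMAN3d3QDu7u4A////AEREV4mszMy5iId3d0REVniry7upiHd3d0RERXiru7u6mHd3d0VUVniZmrupmHd4d1VWeIh3eZmYh3eJiFVniYdmd3eId3iZmGd3iYZVVVZ3d3iamXd3iXVEREVnd3eaqYd4mXQzMzRWd3eaqodniHQzMzRWd3eKvId2eHQzMzRWd3iqzYdmZ2QzMzVmZ4q83YdmZmVDMzRmeKu7zYh2d2ZUMzRWeKqqvIh3dmVUMzRFaJmavHdlZlREMzRWeIiZmWZVVEMzRFVnd3iId1VEQyNFZ2eId3iIZkREMiNXd4iZh3d3ZSMzIjRniJiIiYd3ZSIyIzVnmph3eIdmVBIjNFZomqh3d3dmVBIjRFZ4mph3ZmdlRBEjNWZ5mYd3ZmZURA=="/>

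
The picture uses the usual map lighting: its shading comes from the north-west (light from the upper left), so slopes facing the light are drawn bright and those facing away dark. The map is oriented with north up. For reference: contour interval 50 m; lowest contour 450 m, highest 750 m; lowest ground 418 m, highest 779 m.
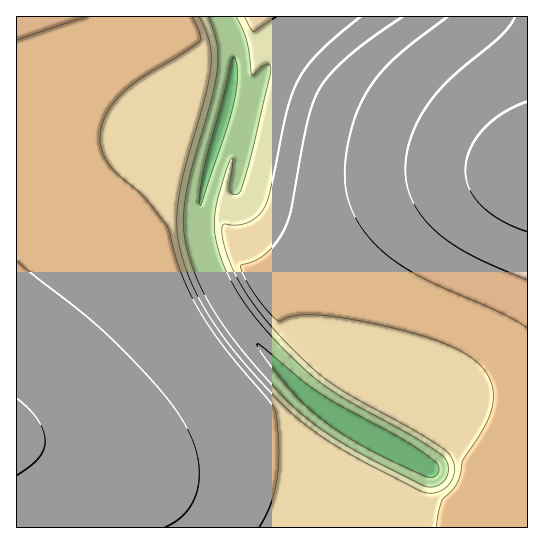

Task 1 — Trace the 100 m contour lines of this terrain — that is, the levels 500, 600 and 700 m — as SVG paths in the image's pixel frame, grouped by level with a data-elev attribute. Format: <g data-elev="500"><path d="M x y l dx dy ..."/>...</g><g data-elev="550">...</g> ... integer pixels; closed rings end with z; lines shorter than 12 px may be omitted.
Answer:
<g data-elev="500"><path d="M236 17l11 24 4 33 2 1 9-9 5-2 3 1 1 5-18 80-12 40-2 3-4 2-4-2-2-3 4-28 0-4-2 0-6 17-8 26-2 17 0 15 3 17 7 19 14 25 17 24 23 27 31 29 31 22 73 41 29 19 5 7 0 10-3 7-7 6-7 1-7-1-50-25-38-22-31-22-23-22-40-45-23-31-17-29-8-19-7-20-3-17-1-16 6-38 22-78 6-31 0-26-9-28"/></g><g data-elev="600"><path d="M259 527l12-24 6-26 2-32-4-35-5-8-46-55-25-37-17-36-15-48-24-30-32-29-7-12-4-12 1-12 3-12 6-12 10-12 21-17 58-36 2-3-1-6-8-16"/><path d="M403 17l-52 37-18 17-12 15-7 14-6 19-17 90-5 17-8 14-11 12-12 8-13 5-1 2 4 11 10 17 12 16 11 10 19-5 21-1 32 4 43 9 33 9 27 10 19 11 12 12 6 9 3 10 0 10-2 12-8 19-20 31-3 14-3 8-15 18-6 26"/></g><g data-elev="700"><path d="M17 475l13-9 9-8 4-8 2-9-2-11-6-11-8-10-12-11"/><path d="M515 17l-5 9-8 9-51 43-23 27-11 17-7 17-4 18-1 16 3 16 6 14 9 15 14 14 16 12 18 11 56 25"/></g>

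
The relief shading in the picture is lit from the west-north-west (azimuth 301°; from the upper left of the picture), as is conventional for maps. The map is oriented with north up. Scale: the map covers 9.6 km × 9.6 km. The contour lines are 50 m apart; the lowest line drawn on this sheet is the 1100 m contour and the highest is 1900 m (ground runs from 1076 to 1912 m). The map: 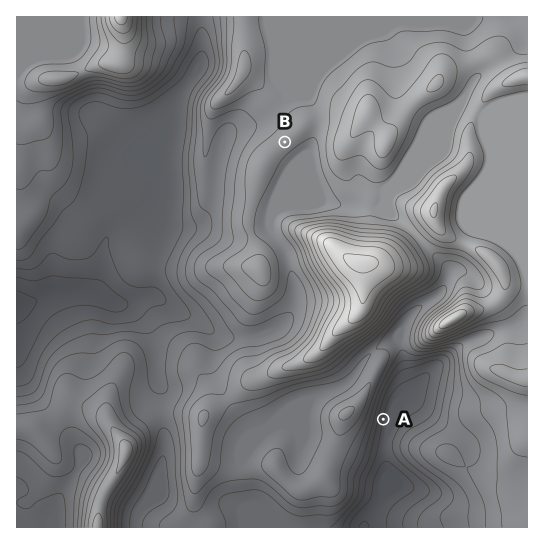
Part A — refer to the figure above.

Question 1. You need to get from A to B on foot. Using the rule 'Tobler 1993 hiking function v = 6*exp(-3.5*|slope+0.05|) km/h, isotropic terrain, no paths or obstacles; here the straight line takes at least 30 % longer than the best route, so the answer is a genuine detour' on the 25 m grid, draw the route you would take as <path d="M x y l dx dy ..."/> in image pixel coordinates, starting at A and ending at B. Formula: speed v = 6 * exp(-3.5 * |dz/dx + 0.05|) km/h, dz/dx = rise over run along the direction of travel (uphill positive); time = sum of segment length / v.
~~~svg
<path d="M383 419l0-26 19-38 0-12 23-45 8-8 5-11 0-9-12-24-17-17-72-36-14-14-6-13-3-1-12-12-13-7-4-4"/>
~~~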